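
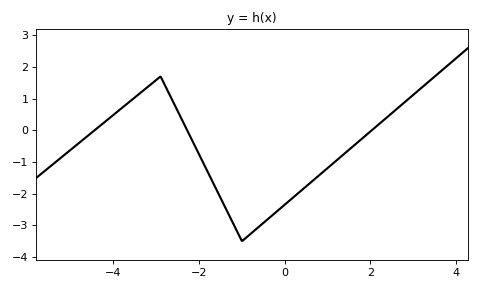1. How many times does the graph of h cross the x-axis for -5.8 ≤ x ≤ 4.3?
3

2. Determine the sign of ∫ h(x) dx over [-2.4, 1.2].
negative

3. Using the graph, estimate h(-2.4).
0.3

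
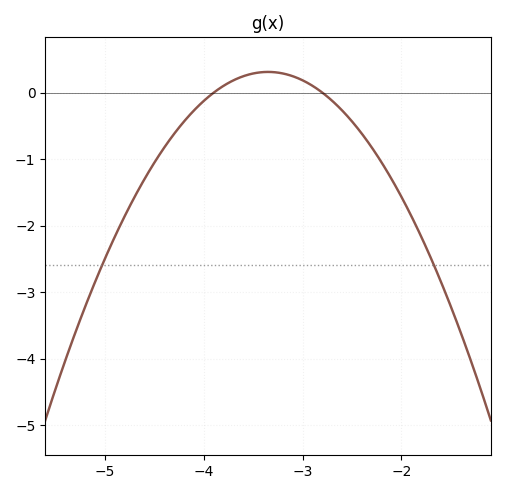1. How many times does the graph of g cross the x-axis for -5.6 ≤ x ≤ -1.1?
2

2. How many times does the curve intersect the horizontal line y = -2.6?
2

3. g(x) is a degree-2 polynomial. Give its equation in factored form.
y = -1.03(x + 3.9)(x + 2.8)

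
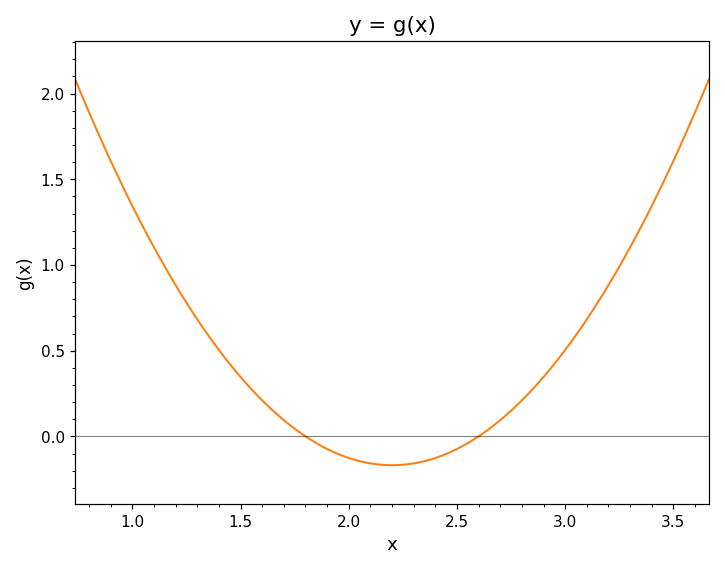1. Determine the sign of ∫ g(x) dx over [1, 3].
positive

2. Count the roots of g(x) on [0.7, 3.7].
2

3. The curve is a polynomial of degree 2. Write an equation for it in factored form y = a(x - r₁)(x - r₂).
y = 1.05(x - 1.8)(x - 2.6)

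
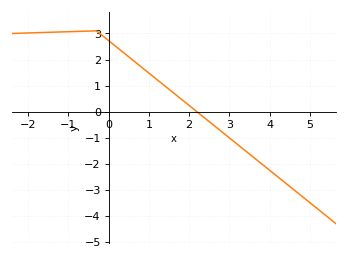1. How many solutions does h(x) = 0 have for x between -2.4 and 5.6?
1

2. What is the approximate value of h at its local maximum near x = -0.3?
3.1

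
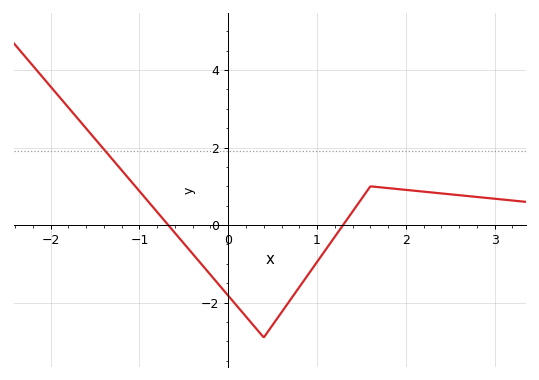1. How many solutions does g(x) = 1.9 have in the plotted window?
1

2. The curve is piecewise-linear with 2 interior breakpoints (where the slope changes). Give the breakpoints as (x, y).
(0.4, -2.9); (1.6, 1)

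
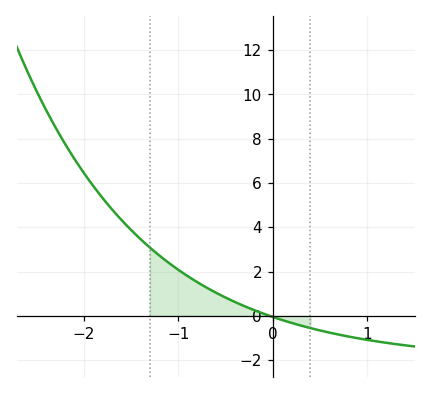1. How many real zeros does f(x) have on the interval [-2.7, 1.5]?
1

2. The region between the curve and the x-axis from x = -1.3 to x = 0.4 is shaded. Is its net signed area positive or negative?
positive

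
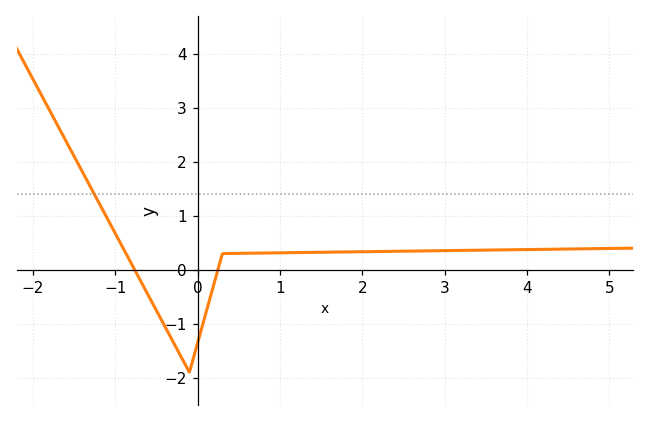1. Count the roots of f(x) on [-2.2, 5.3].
2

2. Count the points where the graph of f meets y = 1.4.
1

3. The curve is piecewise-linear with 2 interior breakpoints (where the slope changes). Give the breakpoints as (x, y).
(-0.1, -1.9); (0.3, 0.3)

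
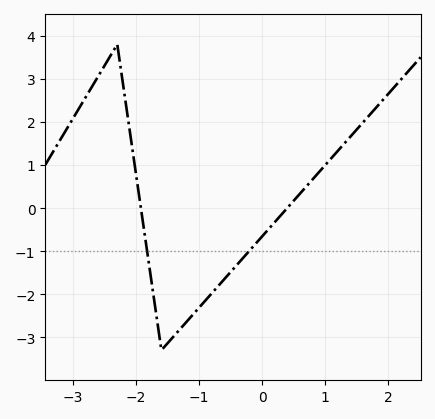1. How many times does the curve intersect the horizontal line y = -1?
2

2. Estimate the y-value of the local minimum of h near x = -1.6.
-3.3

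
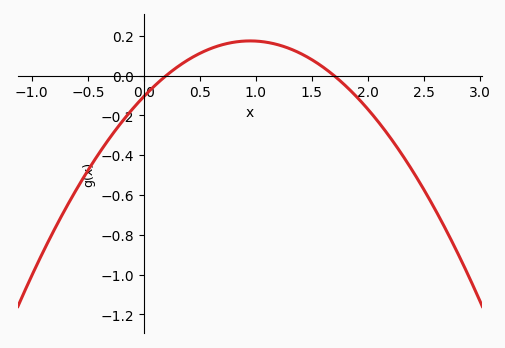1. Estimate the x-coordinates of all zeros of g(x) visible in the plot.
0.2, 1.7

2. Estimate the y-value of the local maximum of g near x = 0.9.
0.174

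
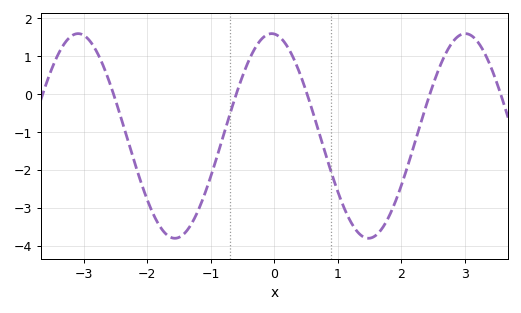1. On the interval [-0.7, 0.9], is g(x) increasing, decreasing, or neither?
neither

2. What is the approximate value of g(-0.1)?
1.58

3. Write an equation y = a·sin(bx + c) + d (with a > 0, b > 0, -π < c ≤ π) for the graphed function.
y = 2.7sin(2.06x + 1.65) - 1.1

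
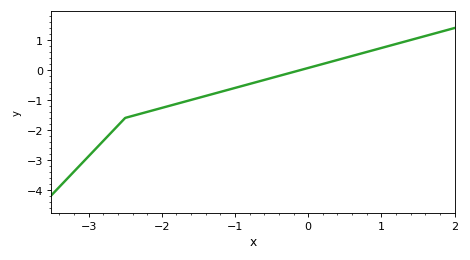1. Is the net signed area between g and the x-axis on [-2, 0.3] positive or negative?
negative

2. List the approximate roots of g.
-0.095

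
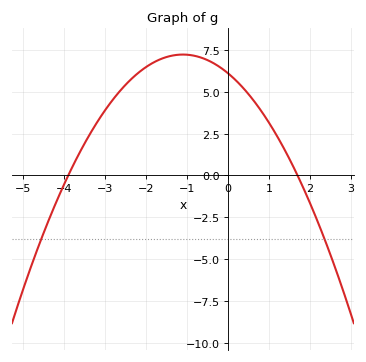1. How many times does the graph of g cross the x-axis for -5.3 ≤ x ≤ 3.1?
2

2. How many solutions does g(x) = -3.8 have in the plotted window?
2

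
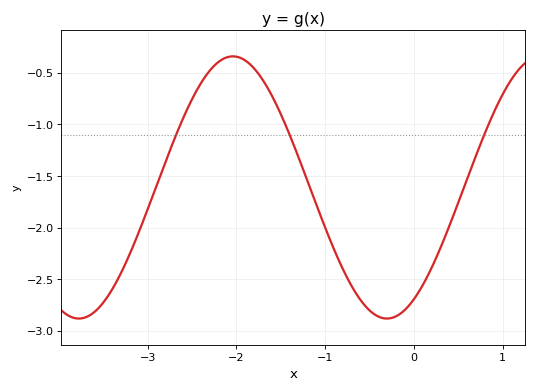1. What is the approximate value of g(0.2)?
-2.39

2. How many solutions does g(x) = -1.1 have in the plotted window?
3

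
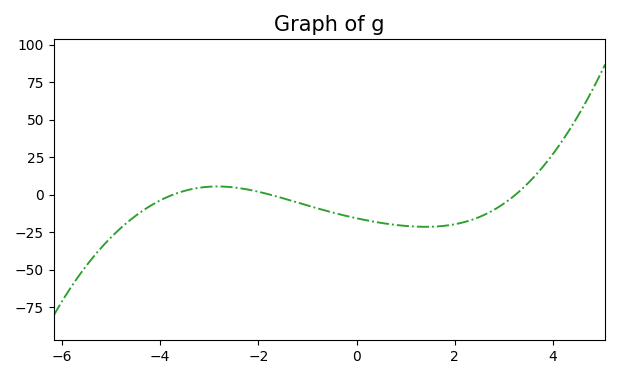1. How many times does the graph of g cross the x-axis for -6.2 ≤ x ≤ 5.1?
3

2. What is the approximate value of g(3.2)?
-0.948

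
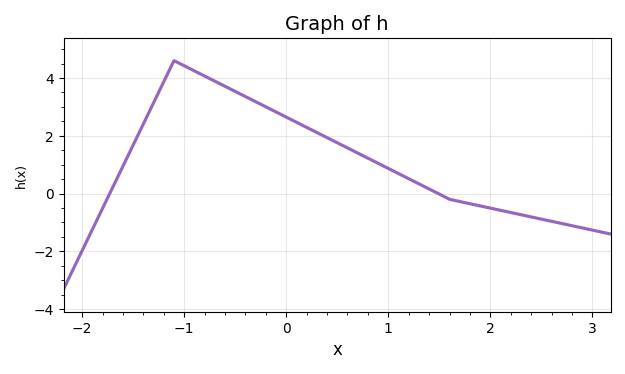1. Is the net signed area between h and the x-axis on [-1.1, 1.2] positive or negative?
positive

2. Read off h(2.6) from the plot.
-1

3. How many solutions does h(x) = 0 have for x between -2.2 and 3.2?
2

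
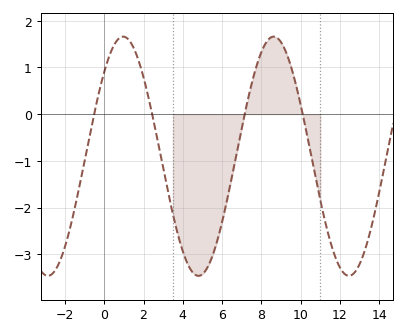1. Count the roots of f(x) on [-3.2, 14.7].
4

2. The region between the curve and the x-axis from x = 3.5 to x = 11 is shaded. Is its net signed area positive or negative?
negative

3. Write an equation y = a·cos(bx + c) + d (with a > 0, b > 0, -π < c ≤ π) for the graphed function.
y = 2.56cos(0.82x - 0.79) - 0.9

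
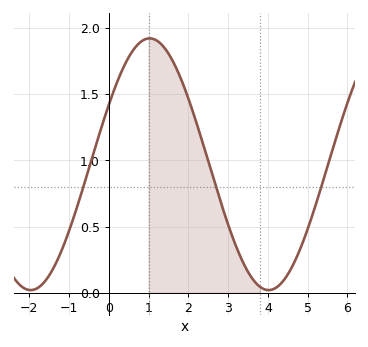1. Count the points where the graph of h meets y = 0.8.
3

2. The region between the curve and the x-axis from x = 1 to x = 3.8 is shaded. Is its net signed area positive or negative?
positive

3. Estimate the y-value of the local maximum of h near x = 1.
1.92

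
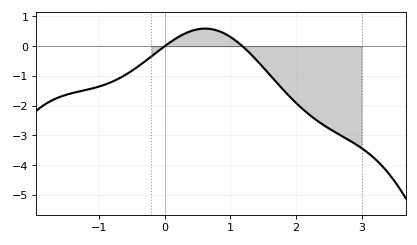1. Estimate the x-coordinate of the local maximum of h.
0.6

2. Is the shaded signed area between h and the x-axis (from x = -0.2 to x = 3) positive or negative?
negative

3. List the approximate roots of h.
0, 1.2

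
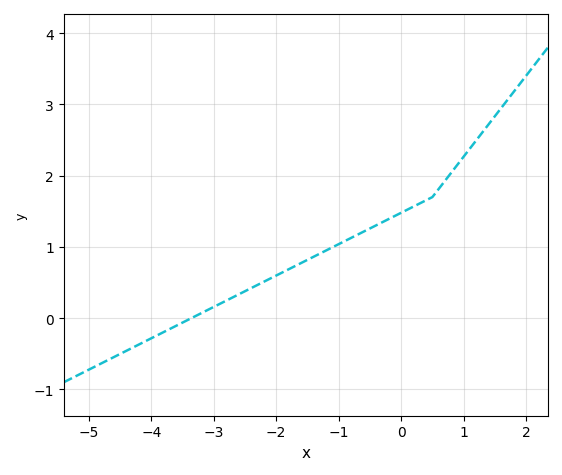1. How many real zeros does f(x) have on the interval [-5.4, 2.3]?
1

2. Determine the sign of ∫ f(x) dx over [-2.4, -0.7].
positive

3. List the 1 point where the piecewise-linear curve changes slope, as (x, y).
(0.5, 1.7)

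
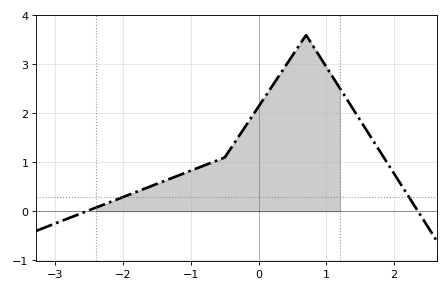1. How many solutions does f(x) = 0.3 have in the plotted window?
2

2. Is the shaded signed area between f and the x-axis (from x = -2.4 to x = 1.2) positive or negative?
positive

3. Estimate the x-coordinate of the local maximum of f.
0.7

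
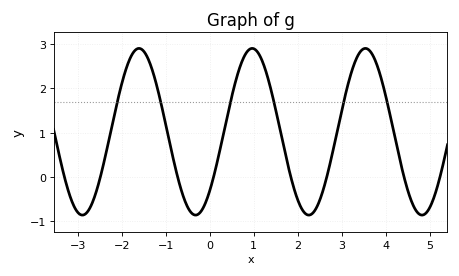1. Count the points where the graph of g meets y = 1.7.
6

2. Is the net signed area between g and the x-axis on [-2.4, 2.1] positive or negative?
positive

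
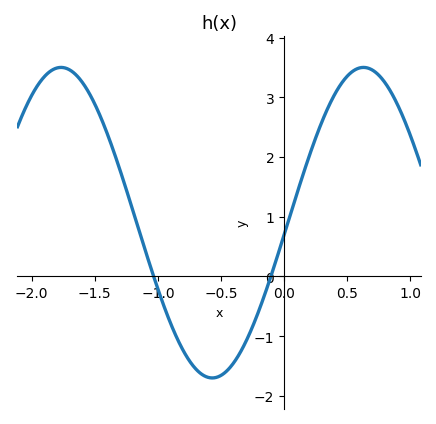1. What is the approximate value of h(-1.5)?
2.89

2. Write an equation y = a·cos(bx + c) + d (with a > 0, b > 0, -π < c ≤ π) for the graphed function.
y = 2.6cos(2.62x - 1.65) + 0.9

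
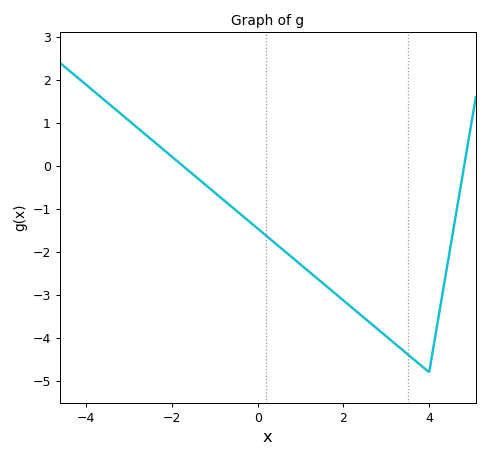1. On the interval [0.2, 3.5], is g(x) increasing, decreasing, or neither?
decreasing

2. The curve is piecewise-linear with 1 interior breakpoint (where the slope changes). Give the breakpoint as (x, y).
(4, -4.8)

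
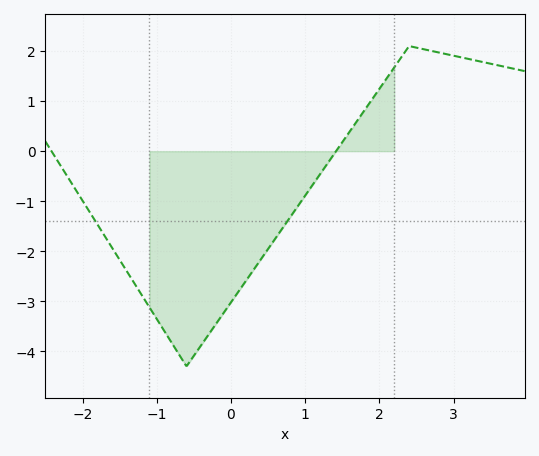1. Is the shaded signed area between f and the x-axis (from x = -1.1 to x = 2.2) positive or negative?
negative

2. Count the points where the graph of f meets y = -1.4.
2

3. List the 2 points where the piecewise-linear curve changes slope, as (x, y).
(-0.6, -4.3); (2.4, 2.1)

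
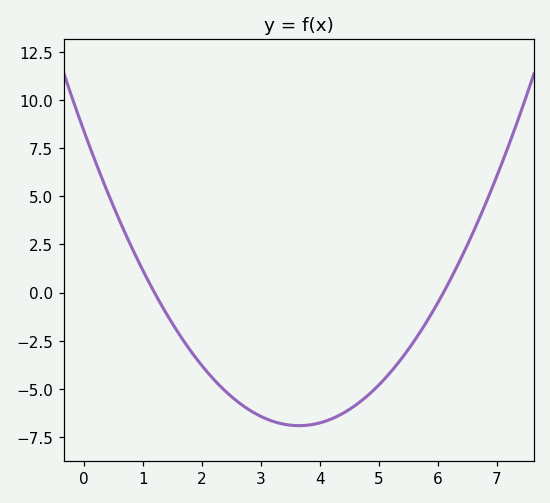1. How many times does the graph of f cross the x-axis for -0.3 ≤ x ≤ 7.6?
2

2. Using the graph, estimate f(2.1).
-4.14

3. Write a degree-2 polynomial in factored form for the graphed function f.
y = 1.15(x - 1.2)(x - 6.1)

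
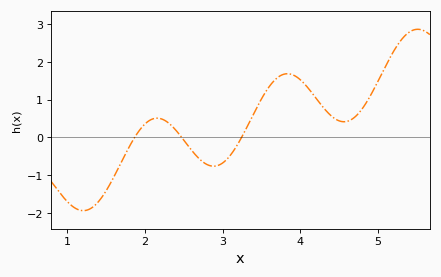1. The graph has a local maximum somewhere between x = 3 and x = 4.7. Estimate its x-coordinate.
3.8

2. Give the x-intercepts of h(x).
1.9, 2.5, 3.2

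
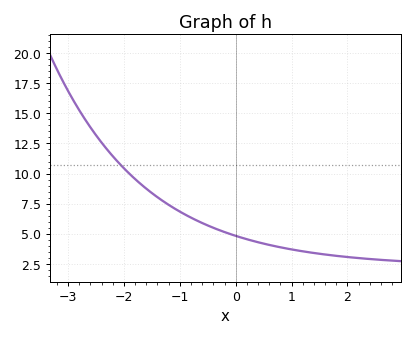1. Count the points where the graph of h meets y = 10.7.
1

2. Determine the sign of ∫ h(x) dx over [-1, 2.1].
positive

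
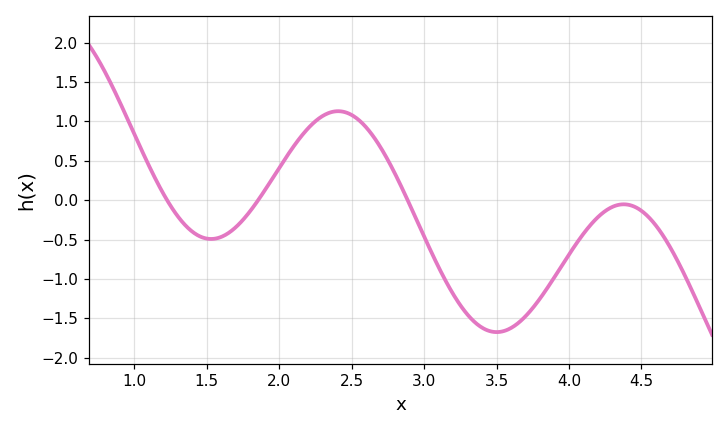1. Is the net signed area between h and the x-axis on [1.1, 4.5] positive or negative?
negative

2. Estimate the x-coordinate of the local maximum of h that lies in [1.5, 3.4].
2.4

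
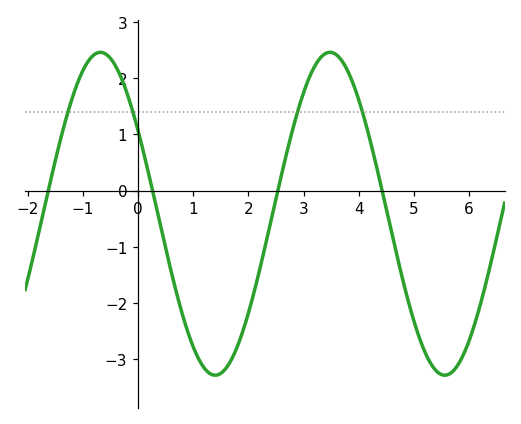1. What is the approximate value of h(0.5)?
-1.02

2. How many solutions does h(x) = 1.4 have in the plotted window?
4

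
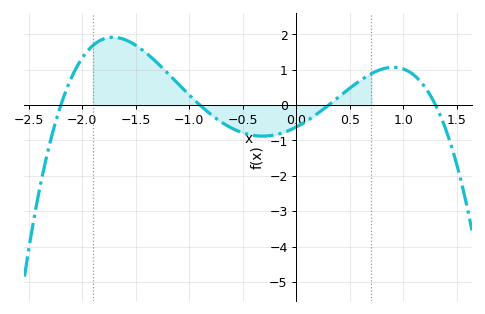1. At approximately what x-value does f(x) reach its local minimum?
-0.316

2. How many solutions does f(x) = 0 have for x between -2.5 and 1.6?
4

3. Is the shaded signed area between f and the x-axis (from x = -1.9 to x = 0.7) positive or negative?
positive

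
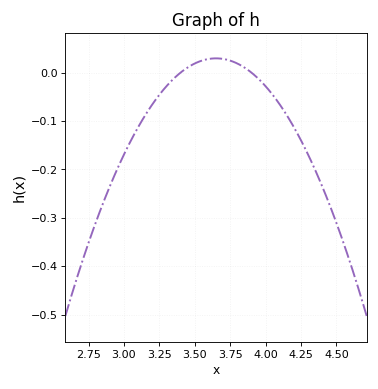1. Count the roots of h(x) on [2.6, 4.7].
2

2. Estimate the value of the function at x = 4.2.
-0.11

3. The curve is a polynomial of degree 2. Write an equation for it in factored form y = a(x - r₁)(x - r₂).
y = -0.47(x - 3.4)(x - 3.9)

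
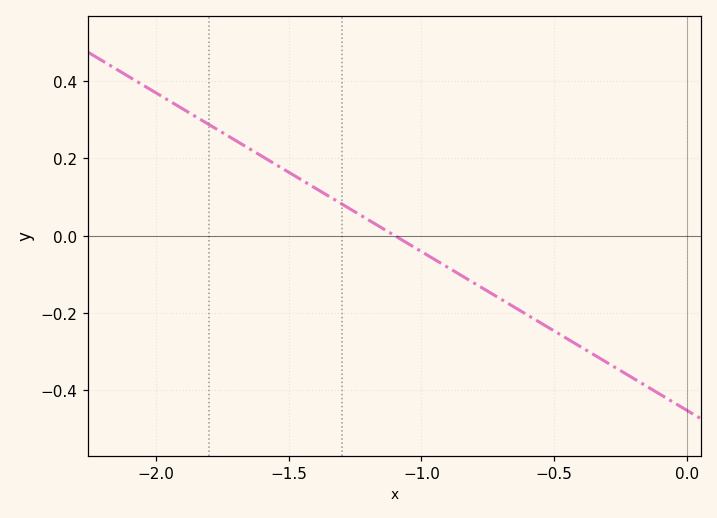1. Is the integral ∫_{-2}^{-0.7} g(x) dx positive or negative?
positive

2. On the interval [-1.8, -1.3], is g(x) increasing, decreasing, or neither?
decreasing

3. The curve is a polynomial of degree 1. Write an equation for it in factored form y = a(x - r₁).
y = -0.41(x + 1.1)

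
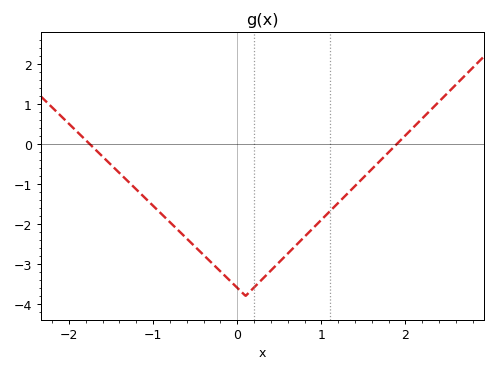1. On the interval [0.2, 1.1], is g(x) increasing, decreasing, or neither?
increasing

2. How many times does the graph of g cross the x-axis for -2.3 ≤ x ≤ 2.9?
2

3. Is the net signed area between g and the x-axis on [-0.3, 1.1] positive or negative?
negative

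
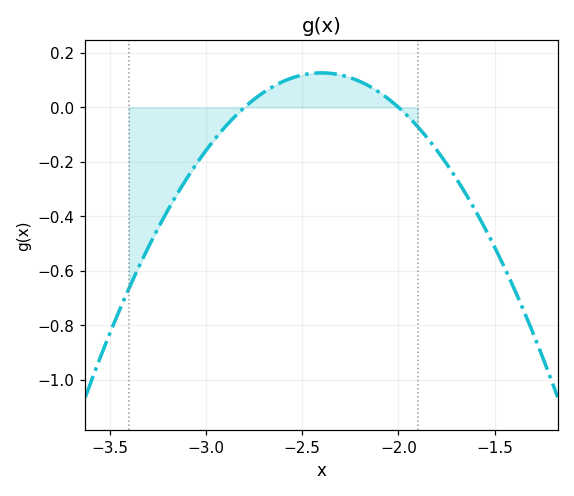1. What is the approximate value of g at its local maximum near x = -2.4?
0.12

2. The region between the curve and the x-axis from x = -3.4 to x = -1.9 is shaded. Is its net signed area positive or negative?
negative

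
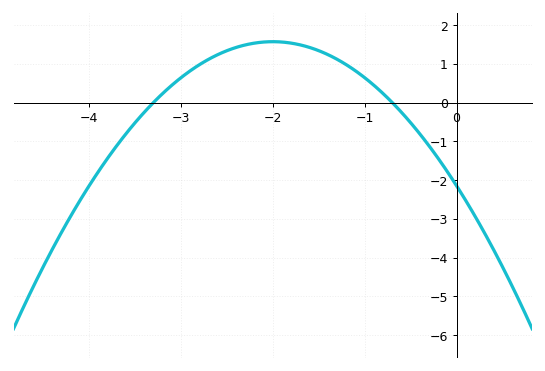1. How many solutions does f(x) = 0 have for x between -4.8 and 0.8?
2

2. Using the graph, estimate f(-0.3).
-1.1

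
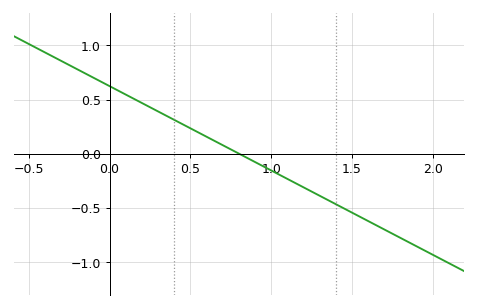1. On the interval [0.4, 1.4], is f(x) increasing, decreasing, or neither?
decreasing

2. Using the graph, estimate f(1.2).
-0.312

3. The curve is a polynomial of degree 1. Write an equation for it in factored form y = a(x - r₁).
y = -0.78(x - 0.8)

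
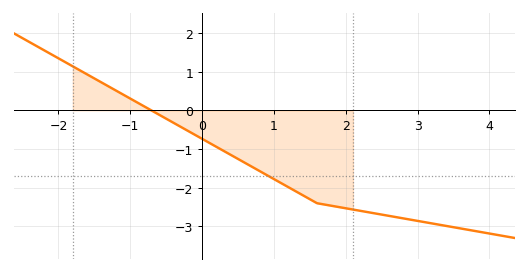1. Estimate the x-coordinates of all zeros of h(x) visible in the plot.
-0.7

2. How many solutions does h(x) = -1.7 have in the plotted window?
1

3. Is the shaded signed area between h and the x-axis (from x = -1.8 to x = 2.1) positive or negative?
negative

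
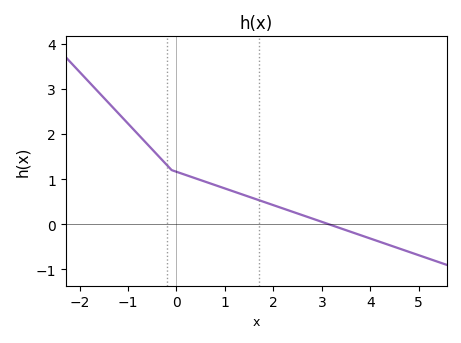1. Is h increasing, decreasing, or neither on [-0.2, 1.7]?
decreasing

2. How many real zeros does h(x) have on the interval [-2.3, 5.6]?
1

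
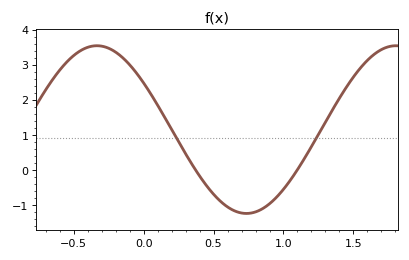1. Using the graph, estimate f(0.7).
-1.23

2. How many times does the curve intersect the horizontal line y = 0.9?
2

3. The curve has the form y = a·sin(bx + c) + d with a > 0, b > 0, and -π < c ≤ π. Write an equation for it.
y = 2.39sin(2.94x + 2.55) + 1.15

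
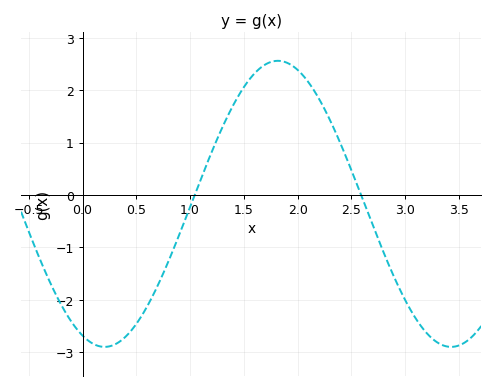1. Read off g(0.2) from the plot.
-2.9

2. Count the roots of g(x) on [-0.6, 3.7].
2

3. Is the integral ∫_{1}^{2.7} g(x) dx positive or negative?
positive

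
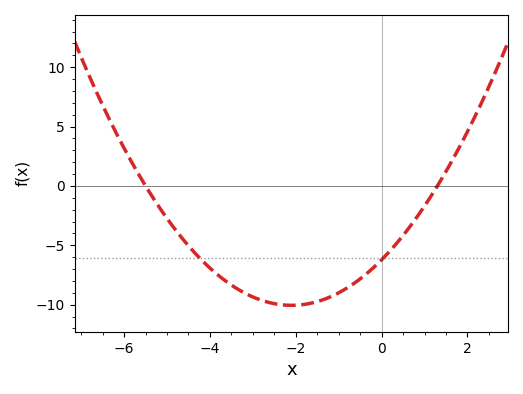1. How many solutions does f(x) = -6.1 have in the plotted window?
2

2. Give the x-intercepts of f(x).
-5.5, 1.3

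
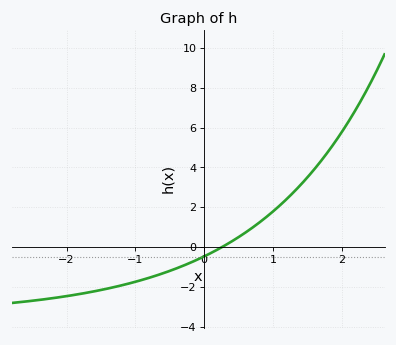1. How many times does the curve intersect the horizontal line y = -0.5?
1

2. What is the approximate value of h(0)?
-0.4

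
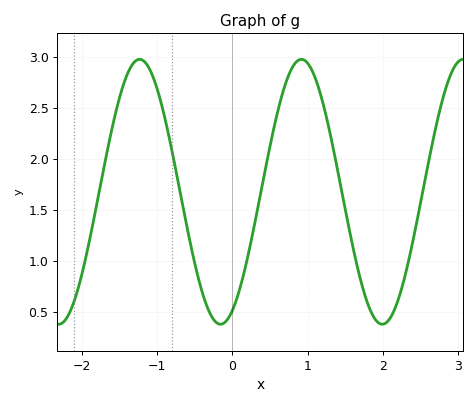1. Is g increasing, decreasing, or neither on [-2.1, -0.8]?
neither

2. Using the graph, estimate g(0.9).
2.98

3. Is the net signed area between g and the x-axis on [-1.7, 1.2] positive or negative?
positive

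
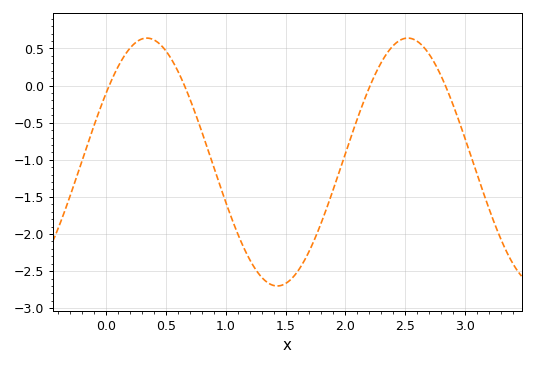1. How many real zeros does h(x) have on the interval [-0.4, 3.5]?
4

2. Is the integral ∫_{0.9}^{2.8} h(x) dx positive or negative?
negative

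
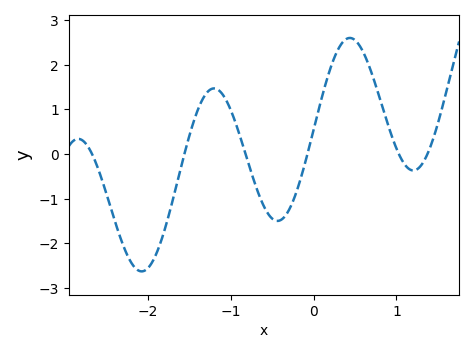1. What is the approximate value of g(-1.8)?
-1.7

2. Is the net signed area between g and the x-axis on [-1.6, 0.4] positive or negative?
positive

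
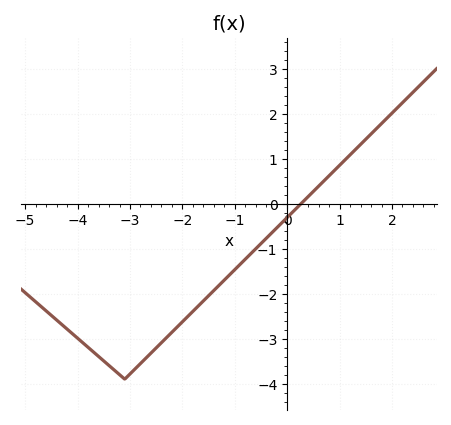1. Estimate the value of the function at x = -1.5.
-2.04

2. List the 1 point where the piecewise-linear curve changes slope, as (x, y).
(-3.1, -3.9)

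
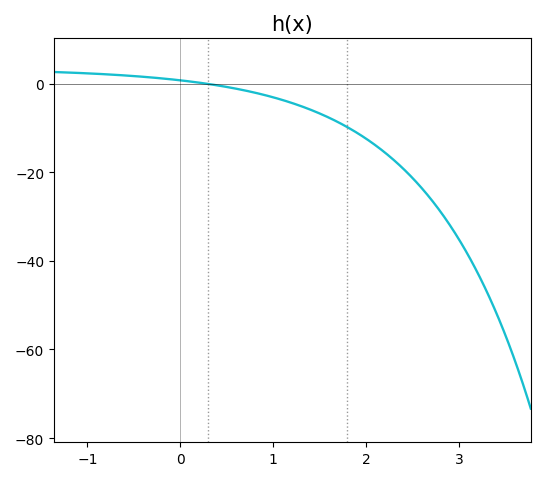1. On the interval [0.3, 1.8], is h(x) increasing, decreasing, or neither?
decreasing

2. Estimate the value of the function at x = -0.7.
2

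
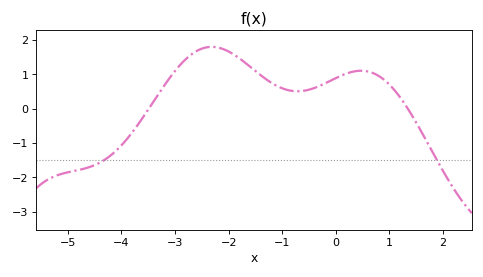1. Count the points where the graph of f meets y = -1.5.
2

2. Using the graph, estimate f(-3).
1.1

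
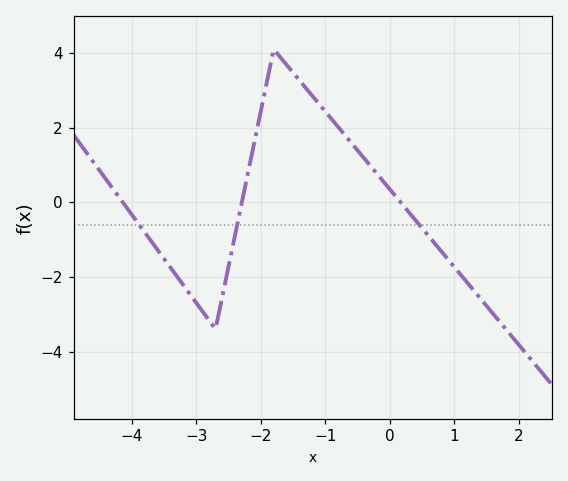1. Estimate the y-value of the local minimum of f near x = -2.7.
-3.4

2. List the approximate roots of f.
-4.1, -2.3, 0.2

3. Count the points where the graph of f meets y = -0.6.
3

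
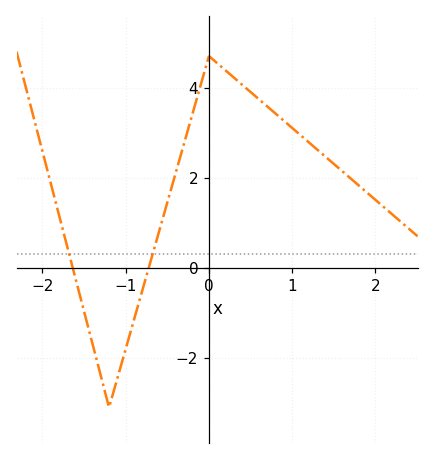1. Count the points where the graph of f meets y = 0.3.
2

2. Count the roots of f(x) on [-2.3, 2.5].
2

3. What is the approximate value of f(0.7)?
3.58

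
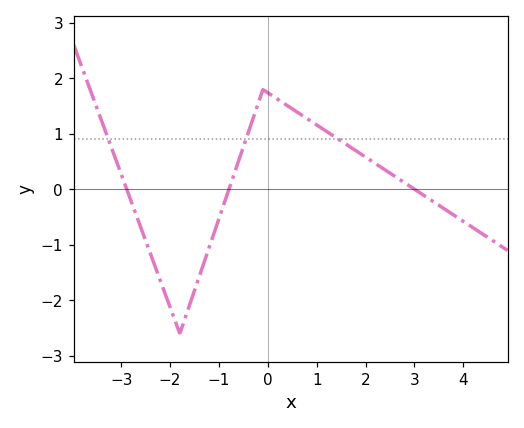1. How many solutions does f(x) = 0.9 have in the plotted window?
3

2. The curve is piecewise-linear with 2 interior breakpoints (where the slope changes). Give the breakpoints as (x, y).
(-1.8, -2.6); (-0.1, 1.8)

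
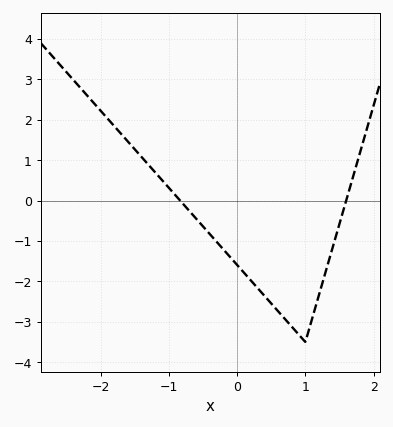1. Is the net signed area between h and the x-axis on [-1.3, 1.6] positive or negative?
negative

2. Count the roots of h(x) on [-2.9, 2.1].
2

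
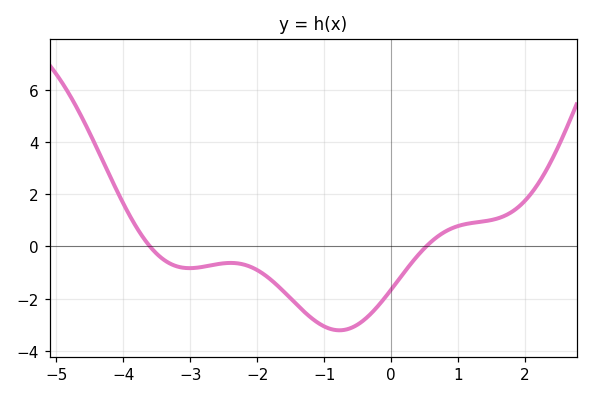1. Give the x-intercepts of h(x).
-3.6, 0.6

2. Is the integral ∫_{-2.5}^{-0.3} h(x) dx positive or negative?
negative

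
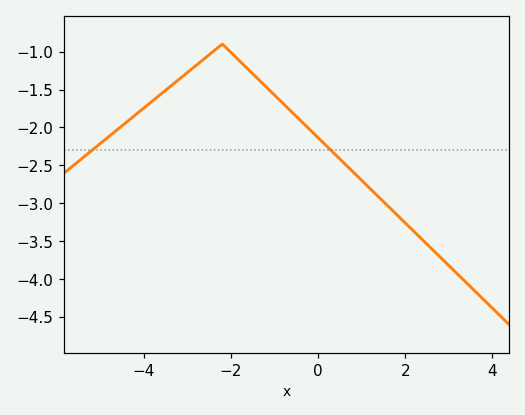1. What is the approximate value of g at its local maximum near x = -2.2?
-0.901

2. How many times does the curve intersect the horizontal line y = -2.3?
2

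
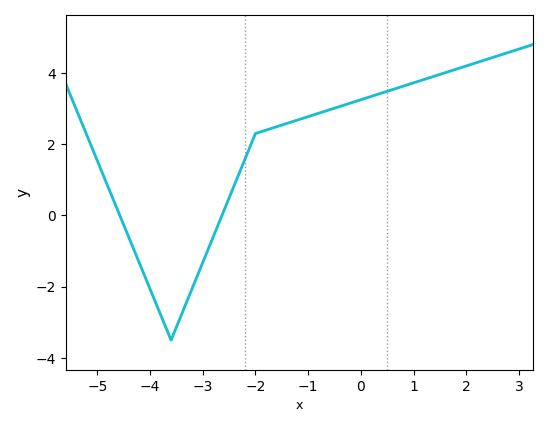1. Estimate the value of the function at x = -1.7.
2.44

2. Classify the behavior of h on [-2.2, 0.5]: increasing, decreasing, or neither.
increasing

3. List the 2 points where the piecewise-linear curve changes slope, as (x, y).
(-3.6, -3.5); (-2, 2.3)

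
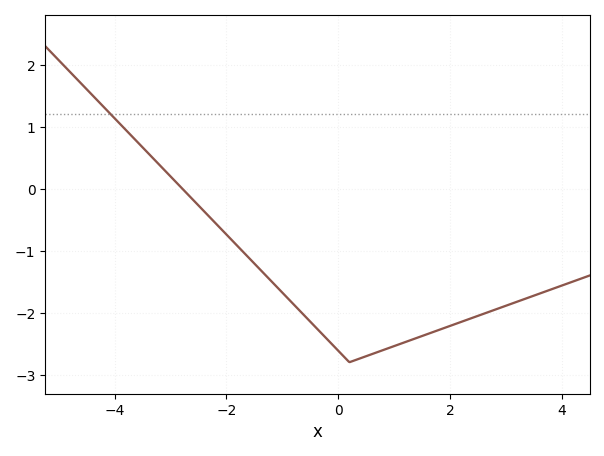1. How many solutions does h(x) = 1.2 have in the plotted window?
1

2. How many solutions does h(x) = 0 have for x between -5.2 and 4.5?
1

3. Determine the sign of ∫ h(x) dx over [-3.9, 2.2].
negative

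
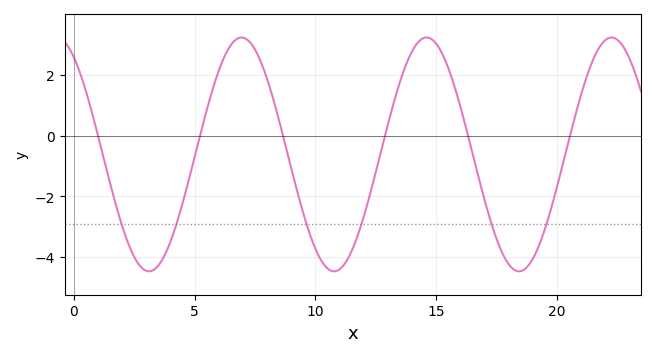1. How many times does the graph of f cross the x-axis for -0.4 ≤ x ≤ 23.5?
6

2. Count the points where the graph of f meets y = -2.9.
6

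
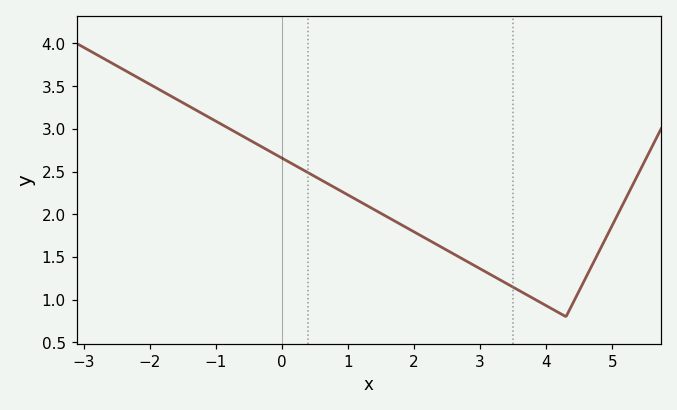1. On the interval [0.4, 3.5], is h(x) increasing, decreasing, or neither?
decreasing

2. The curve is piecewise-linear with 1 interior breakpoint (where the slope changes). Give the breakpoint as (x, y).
(4.3, 0.8)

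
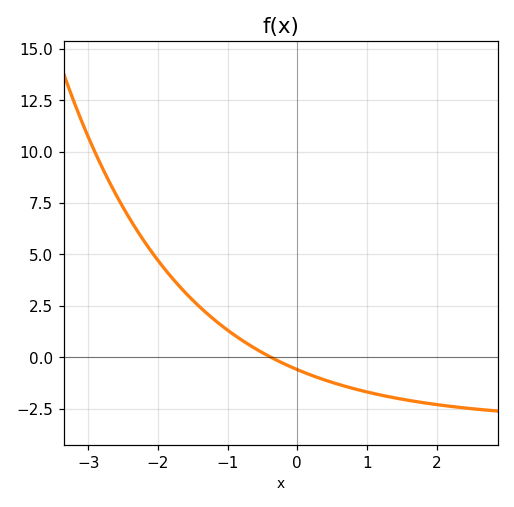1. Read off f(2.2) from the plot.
-2.39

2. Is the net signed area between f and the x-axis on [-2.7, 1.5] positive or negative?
positive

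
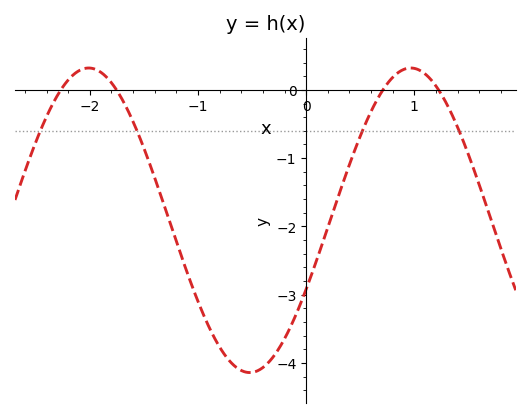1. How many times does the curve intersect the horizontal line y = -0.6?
4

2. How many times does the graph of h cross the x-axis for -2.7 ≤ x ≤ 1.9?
4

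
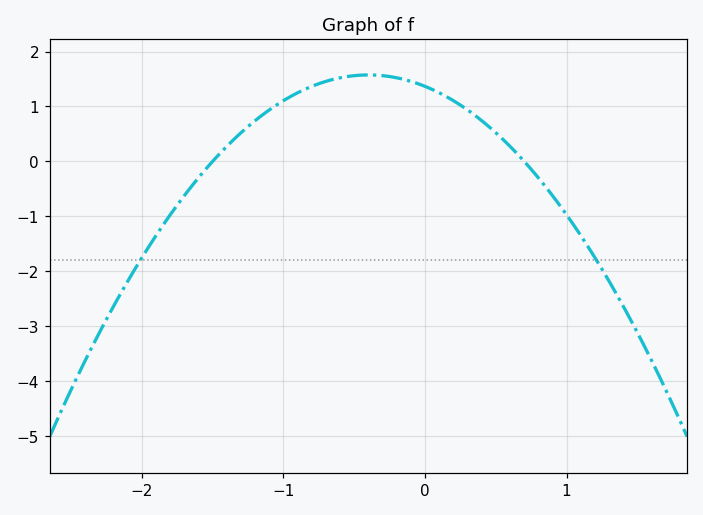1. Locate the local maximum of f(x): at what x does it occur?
-0.4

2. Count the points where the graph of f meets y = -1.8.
2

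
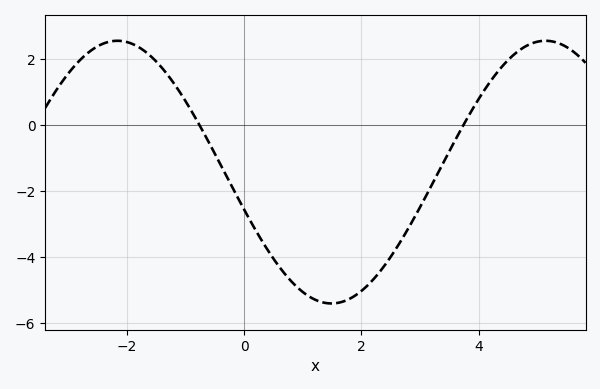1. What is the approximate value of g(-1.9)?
2.4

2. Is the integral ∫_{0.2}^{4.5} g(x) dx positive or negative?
negative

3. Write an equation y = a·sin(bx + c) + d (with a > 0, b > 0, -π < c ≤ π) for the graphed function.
y = 3.99sin(0.86x - 2.9) - 1.43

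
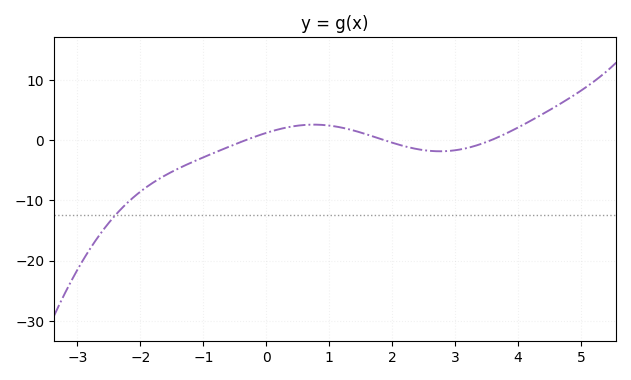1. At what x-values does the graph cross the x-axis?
-0.4, 1.8, 3.6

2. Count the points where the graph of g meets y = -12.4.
1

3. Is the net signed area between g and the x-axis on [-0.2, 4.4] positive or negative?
positive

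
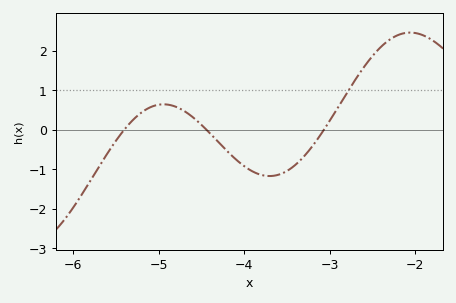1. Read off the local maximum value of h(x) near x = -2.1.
2.5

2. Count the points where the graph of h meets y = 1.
1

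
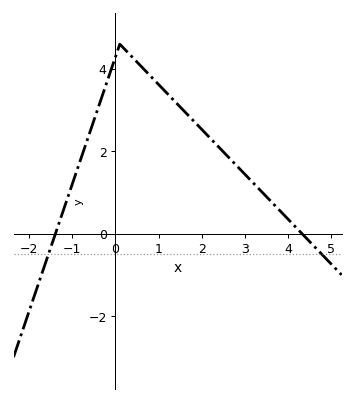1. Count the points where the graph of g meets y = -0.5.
2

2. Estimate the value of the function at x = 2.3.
2.2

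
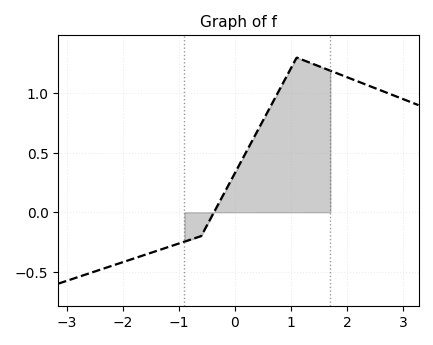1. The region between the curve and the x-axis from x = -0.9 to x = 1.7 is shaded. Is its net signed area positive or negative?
positive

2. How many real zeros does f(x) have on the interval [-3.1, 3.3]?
1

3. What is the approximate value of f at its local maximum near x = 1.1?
1.3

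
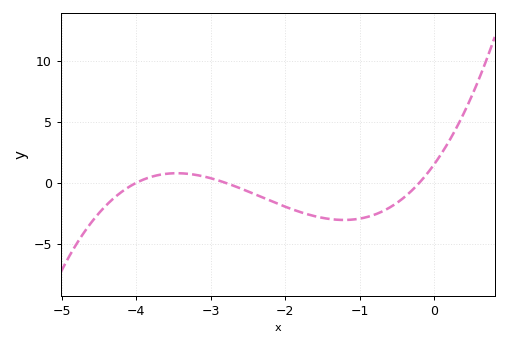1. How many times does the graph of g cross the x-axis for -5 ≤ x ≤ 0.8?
3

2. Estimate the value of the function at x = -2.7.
0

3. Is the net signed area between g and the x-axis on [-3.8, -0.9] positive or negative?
negative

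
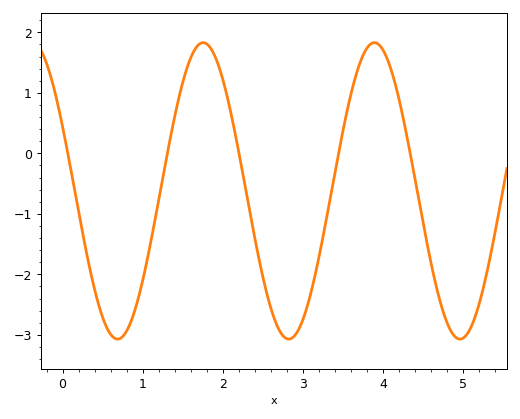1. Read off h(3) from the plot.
-2.8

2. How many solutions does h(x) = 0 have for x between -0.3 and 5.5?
5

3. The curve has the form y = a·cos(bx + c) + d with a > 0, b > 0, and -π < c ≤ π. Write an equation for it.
y = 2.45cos(2.9x + 1.1) - 0.62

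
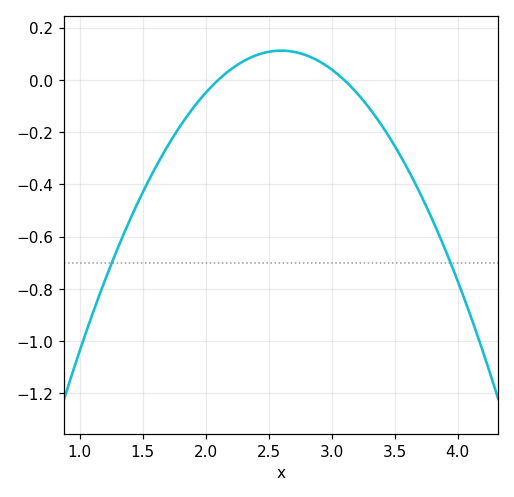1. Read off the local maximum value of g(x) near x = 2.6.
0.113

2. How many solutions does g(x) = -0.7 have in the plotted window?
2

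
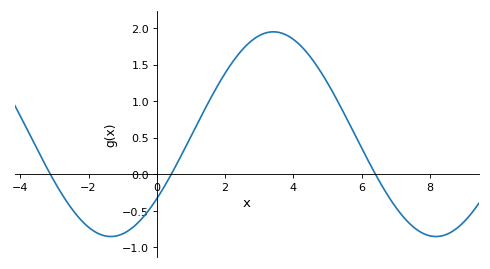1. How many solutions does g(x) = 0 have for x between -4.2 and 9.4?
3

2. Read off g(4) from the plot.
1.85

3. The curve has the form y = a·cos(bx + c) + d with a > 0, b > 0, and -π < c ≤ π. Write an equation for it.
y = 1.4cos(0.66x - 2.25) + 0.55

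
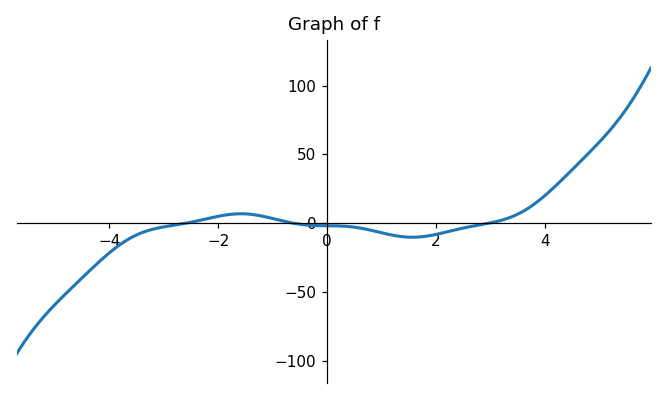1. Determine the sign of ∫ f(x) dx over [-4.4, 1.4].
negative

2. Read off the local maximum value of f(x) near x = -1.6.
6.91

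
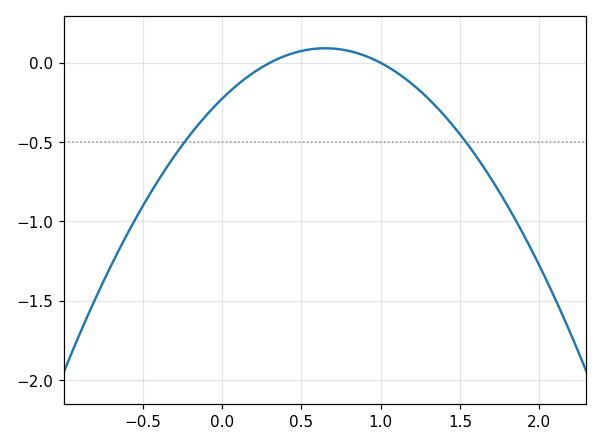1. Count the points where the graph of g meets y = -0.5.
2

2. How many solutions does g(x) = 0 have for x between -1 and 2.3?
2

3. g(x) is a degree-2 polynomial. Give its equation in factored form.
y = -0.75(x - 0.3)(x - 1)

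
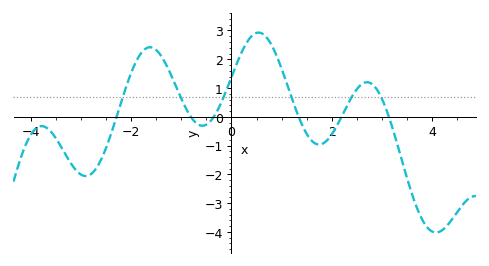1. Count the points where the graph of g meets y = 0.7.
6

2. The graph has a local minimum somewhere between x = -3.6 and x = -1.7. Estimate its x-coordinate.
-2.91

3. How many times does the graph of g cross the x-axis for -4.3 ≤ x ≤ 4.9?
6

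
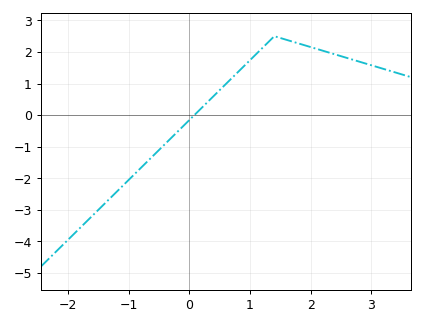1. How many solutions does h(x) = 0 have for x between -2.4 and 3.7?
1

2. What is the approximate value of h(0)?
-0.2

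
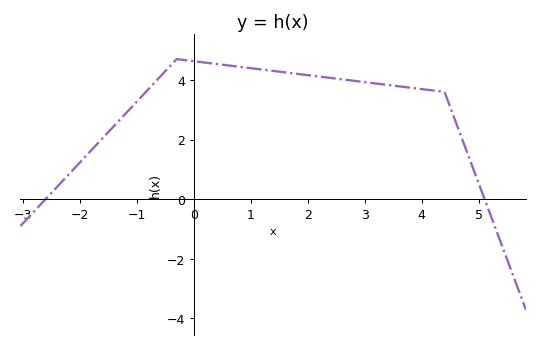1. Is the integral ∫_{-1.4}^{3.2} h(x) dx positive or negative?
positive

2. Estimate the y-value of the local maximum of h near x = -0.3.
4.7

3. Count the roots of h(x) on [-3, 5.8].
2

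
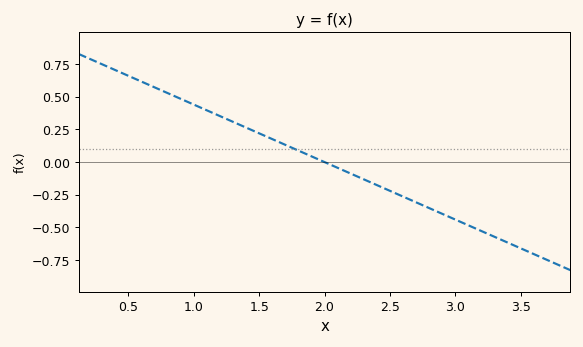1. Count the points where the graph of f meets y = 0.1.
1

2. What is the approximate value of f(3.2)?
-0.52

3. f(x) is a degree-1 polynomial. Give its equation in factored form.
y = -0.44(x - 2)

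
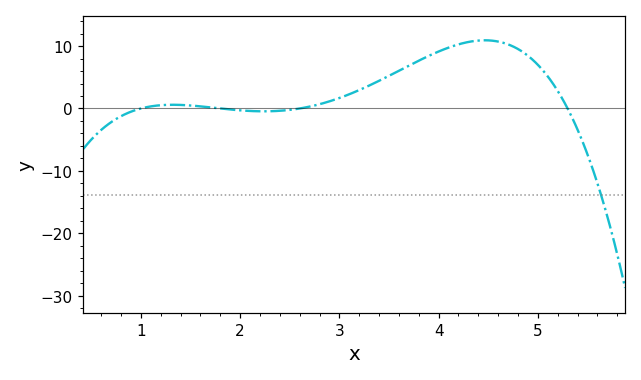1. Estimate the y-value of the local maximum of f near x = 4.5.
11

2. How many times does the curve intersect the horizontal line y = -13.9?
1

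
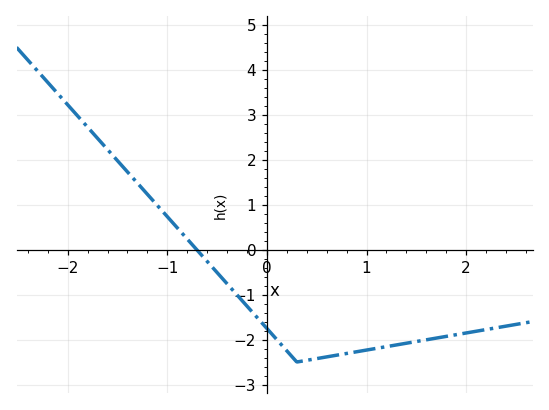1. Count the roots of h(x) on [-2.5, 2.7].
1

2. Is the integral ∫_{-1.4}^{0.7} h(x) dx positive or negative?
negative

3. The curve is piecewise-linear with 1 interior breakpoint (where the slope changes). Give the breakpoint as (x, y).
(0.3, -2.5)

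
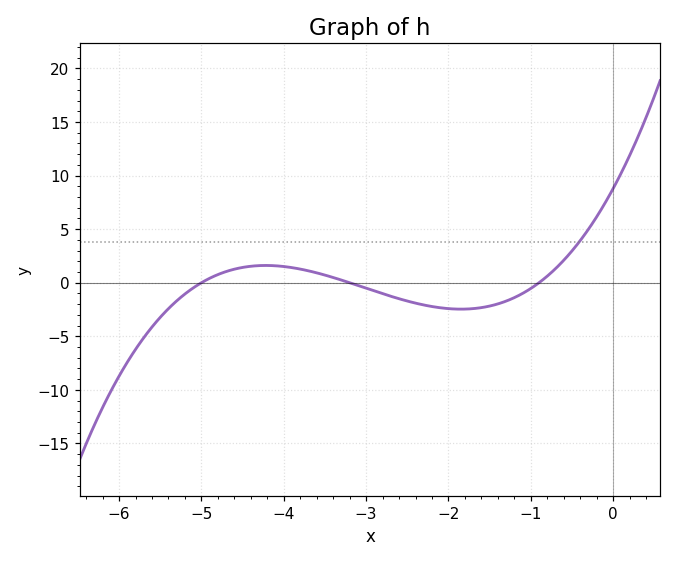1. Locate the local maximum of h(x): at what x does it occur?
-4.22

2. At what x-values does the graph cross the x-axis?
-5, -3.2, -0.9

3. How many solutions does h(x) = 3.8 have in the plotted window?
1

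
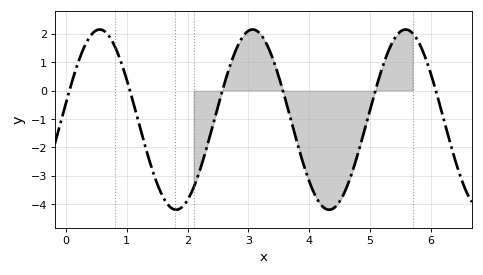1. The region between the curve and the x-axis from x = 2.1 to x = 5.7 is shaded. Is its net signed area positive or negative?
negative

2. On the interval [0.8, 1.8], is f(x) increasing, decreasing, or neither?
decreasing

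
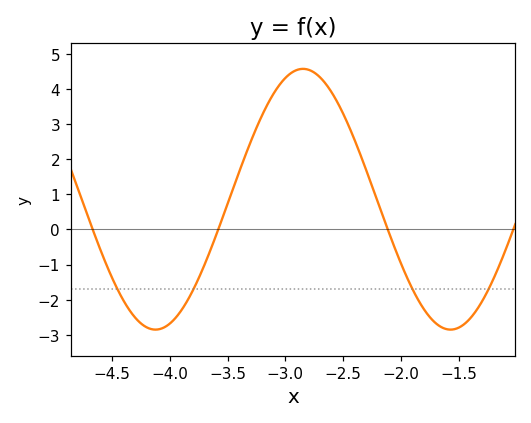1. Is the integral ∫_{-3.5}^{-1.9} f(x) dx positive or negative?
positive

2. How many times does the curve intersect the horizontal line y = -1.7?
4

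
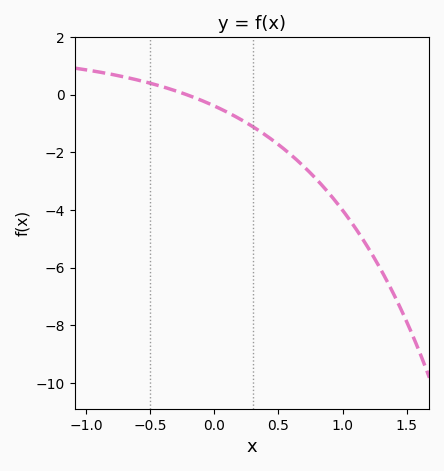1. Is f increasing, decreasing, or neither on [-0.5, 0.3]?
decreasing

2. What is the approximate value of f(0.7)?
-2.6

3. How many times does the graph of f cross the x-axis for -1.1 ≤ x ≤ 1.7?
1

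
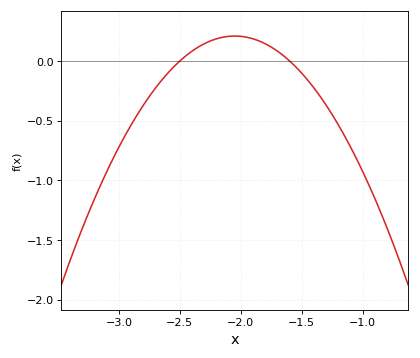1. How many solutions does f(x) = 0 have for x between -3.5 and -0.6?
2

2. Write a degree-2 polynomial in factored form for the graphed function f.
y = -1.03(x + 2.5)(x + 1.6)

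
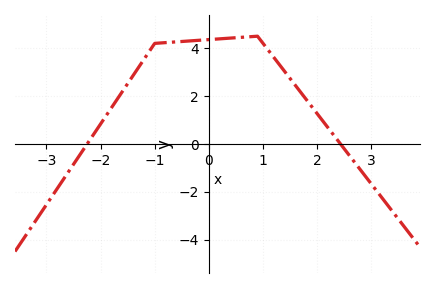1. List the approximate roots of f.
-2.2, 2.4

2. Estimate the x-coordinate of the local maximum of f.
0.9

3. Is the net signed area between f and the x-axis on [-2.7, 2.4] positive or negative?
positive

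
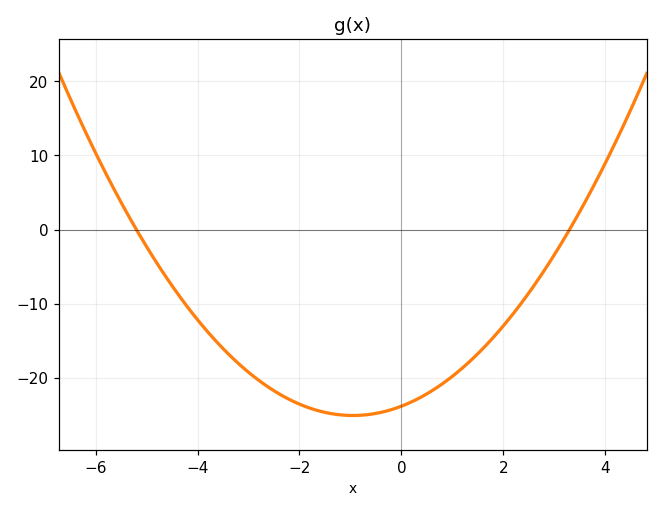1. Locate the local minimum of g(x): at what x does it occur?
-0.95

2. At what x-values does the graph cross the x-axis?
-5.2, 3.3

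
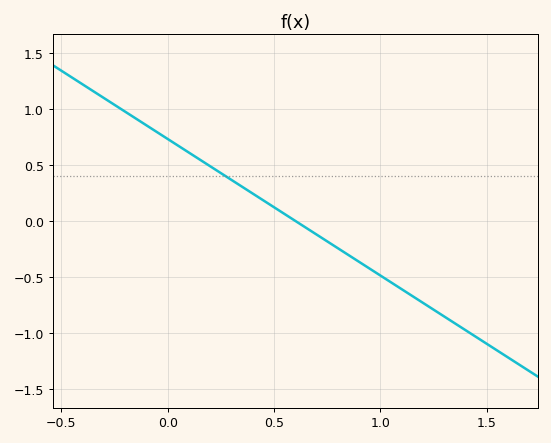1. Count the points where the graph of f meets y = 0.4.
1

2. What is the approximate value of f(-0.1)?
0.854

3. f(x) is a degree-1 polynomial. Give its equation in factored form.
y = -1.22(x - 0.6)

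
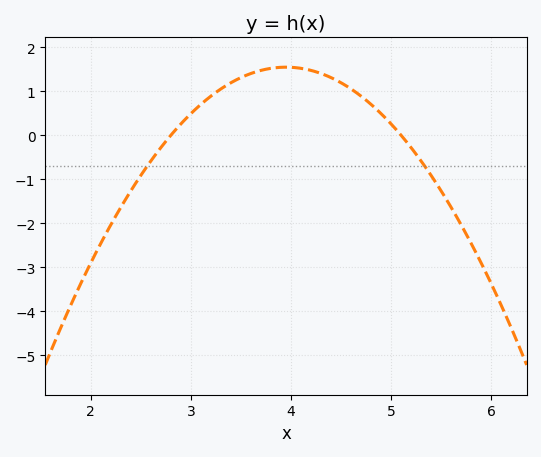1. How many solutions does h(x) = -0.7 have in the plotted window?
2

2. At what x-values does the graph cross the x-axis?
2.8, 5.1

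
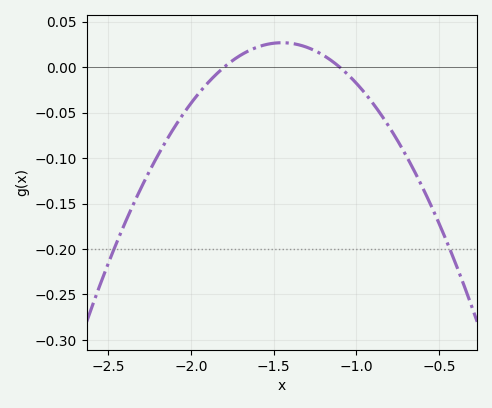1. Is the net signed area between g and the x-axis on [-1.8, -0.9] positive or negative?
positive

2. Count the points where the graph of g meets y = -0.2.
2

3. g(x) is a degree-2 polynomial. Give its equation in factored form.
y = -0.22(x + 1.8)(x + 1.1)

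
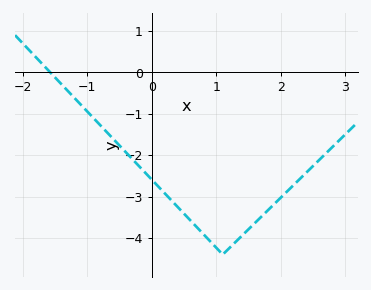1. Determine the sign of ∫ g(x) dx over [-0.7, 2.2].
negative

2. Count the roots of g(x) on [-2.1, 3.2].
1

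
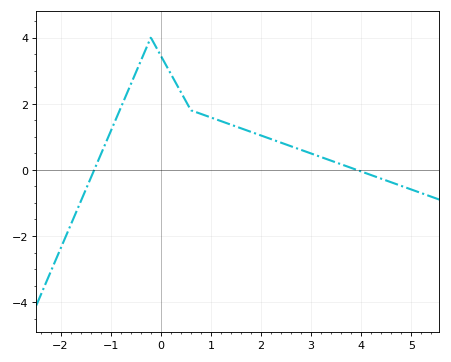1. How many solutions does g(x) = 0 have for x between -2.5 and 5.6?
2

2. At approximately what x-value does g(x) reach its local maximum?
-0.2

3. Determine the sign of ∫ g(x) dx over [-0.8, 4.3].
positive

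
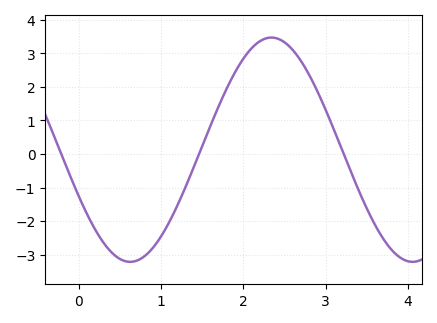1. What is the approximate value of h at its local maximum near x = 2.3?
3.47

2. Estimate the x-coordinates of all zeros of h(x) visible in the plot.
-0.214, 1.46, 3.22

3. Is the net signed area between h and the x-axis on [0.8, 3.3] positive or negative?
positive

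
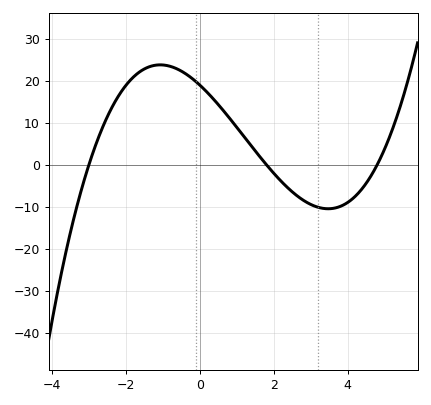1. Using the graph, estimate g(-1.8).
21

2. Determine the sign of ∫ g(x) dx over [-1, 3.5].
positive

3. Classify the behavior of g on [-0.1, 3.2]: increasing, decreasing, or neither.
decreasing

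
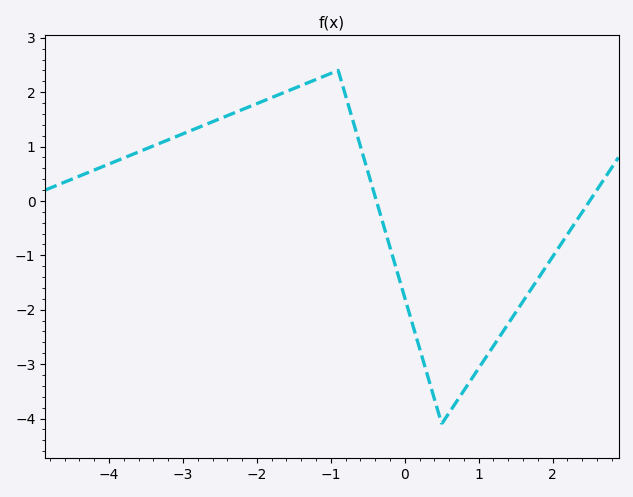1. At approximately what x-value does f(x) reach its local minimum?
0.499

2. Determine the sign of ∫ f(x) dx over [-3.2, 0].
positive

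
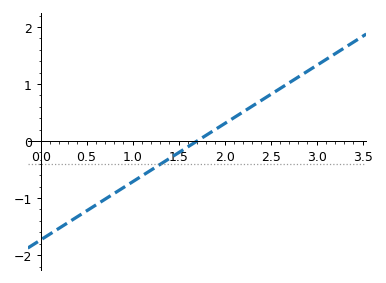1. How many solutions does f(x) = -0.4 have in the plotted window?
1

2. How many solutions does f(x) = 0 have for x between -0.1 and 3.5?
1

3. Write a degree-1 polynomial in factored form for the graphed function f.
y = 1.02(x - 1.7)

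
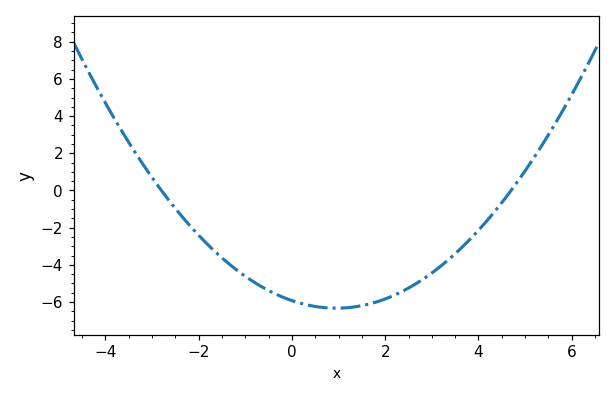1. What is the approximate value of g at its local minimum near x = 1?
-6.33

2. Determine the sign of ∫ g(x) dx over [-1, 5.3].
negative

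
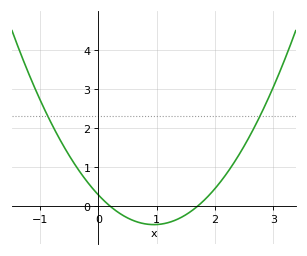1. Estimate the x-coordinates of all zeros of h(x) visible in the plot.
0.2, 1.7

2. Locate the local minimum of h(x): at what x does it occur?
0.95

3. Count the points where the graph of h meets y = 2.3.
2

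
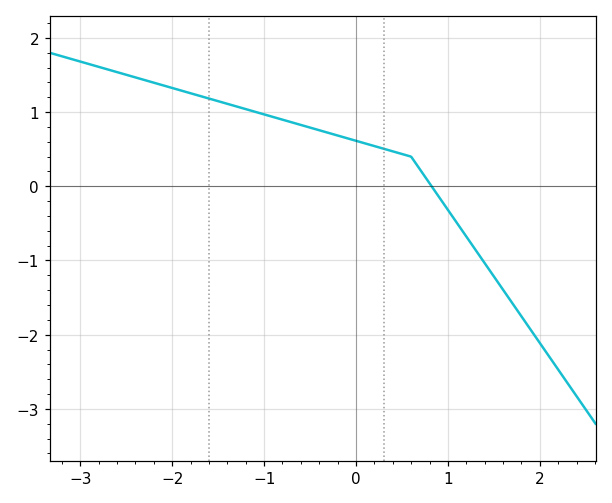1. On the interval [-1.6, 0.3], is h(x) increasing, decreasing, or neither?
decreasing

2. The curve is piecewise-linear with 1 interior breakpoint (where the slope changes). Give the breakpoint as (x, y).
(0.6, 0.4)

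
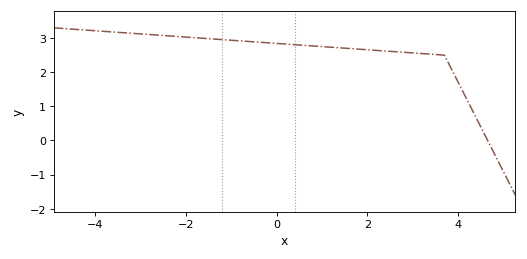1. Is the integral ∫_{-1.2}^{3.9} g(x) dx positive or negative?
positive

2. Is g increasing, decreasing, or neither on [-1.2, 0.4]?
decreasing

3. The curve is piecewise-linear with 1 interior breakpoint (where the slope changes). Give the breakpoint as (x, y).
(3.7, 2.5)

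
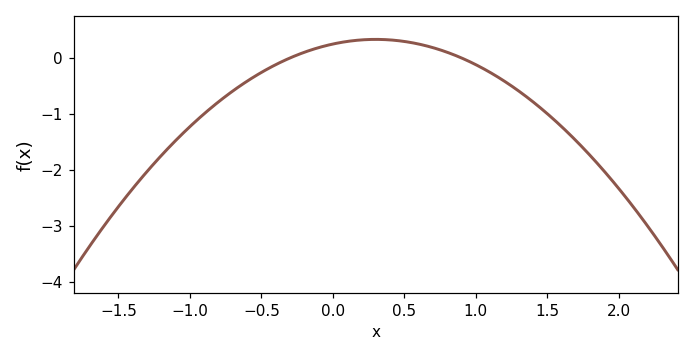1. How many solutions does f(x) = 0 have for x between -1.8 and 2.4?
2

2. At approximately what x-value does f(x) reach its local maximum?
0.3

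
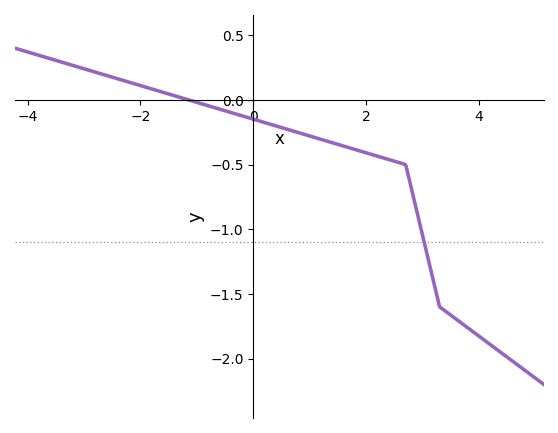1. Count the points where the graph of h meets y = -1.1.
1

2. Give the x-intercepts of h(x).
-1.15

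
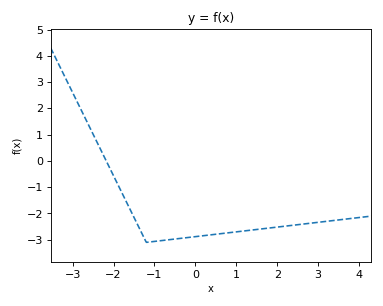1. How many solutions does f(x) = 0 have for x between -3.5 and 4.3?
1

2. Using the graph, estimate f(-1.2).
-3.1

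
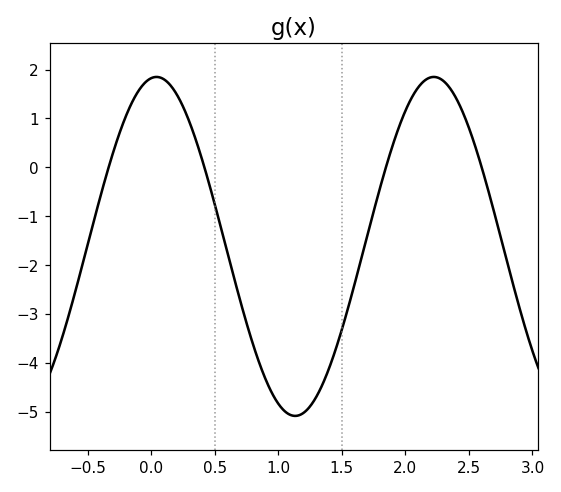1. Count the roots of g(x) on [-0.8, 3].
4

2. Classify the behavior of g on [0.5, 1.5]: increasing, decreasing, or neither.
neither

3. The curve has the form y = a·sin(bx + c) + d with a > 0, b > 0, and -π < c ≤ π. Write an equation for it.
y = 3.47sin(2.88x + 1.45) - 1.62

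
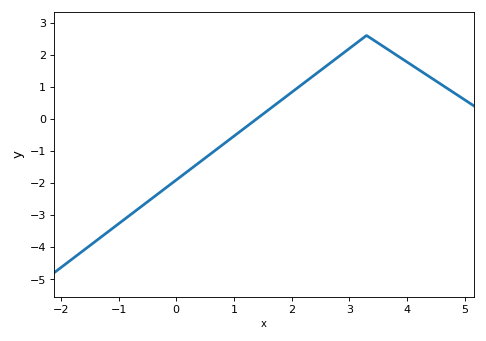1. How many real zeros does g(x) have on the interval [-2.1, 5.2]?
1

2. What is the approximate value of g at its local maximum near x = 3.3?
2.6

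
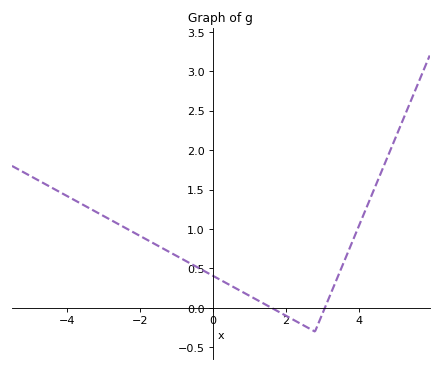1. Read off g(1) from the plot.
0.15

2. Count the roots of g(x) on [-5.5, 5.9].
2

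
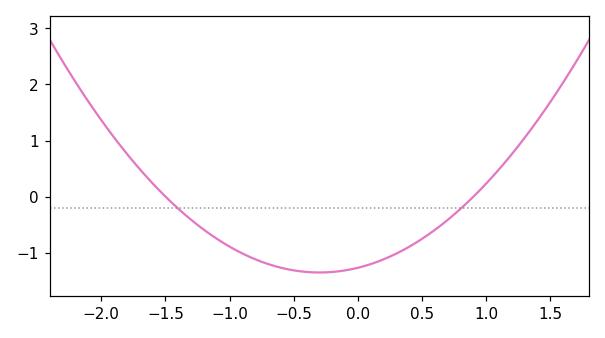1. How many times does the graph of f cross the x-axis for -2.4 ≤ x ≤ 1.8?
2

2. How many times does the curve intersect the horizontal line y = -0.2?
2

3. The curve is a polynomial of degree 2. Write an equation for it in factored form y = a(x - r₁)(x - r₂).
y = 0.94(x + 1.5)(x - 0.9)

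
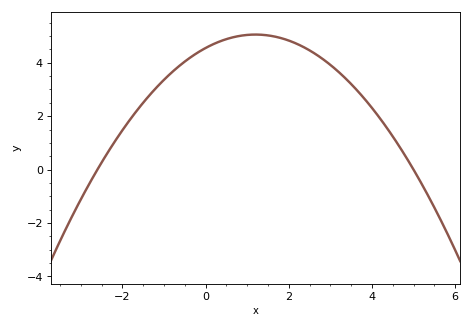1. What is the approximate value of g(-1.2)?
3.04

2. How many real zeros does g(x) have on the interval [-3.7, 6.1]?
2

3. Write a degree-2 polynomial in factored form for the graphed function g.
y = -0.35(x + 2.6)(x - 5)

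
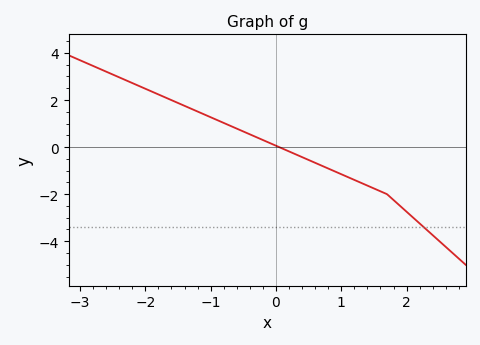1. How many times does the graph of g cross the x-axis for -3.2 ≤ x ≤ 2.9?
1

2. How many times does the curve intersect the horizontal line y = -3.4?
1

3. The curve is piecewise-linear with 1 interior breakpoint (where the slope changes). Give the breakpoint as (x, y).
(1.7, -2)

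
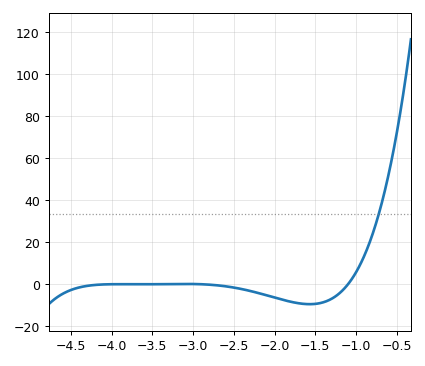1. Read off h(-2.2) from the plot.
-4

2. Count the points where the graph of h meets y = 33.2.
1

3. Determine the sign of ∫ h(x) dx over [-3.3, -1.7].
negative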